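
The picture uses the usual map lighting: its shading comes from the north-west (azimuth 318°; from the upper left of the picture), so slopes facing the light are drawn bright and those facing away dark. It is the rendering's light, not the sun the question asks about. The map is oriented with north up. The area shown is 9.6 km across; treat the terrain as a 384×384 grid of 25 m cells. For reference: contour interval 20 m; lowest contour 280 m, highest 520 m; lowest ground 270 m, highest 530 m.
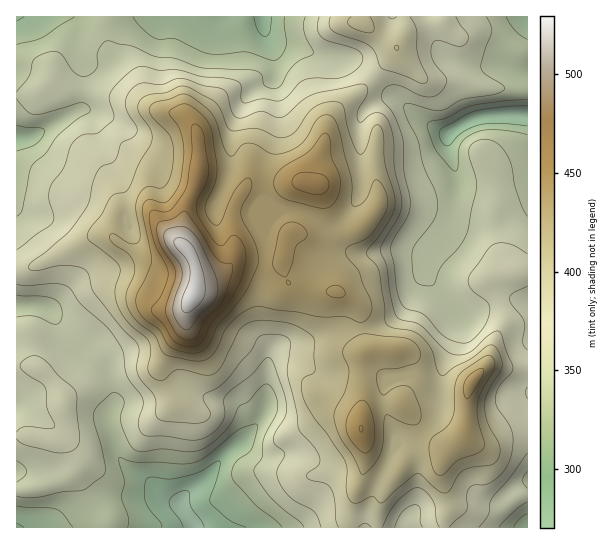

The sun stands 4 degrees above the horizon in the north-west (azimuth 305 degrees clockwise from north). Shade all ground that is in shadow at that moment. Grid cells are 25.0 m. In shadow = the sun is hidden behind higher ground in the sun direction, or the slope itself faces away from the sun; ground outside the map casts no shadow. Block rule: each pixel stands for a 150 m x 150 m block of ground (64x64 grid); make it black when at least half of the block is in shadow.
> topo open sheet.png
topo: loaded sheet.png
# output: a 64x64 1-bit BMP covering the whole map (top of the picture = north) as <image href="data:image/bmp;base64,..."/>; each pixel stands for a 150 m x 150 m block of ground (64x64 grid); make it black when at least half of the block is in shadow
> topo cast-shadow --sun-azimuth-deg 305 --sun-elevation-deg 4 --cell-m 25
<image width="64" height="64" href="data:image/bmp;base64,Qk0+AgAAAAAAAD4AAAAoAAAAQAAAAEAAAAABAAEAAAAAAAACAAATCwAAEwsAAAIAAAAAAAAA////AAAAAAAAAAAAAAOADwAAAAAAA8AHAAAAAAAD4AMwAAAAABPgAAAAAAAAEeGeAAAAAAAA458AAAcAAAjDzwAAA8AADAPPAAAD4AAOAY8AAAP4AA4ADgAAAfgADgAAAAAB/AAOAAAAAAD4AA4AMAAAAHgADAB+AAAAMAAAAH8AAAAfAAAAfwAAAH+AAAB/AAAAf4AAAH8AAAB/gAAAPwAAAH/AAAA+AAAB/8AAABwAAAP/wAAADAAAB//gAAAMAAAH/8AAAAAAAAP/wAAAAAAAA/+AAAAAAAAD/wAHAAAAAAP+AAeAAAAAAf4AA8AAAAAA/gADwAAAAAB+AAeAAAAAAB4AB8AAAAAAHgAD4AAAAAGMAAPwAAAAAYwAH/gAAAABgAAf+AAAAAEAAB/4AAAAAAAAD/gAAAABAAAH8AAAAAOAAAPwAAAAA8AAw+AAAAADwAHj4AAAAAHAAcPAAAAAAeAAw8AAAAAB4AAD4AAAAADgAAPgAAAAAOAAA8AAAAAA4ADDwAAAAADgAMOIAAAAAMAAw44AAAAAwABDD8AAAAAAAGAH/wAAAAAAIAP/AAAAEAAQAP8AAAAAAAwAAAAAAAAAAAAAAAAAAAAAAAAAAAAAAAAAAAAAAAAAAAAAAAAAAAAAAAAAAAAAAAAAAAAAAAAAAAAAAAAAAAAAAAAAAAAAAAAAAA=="/>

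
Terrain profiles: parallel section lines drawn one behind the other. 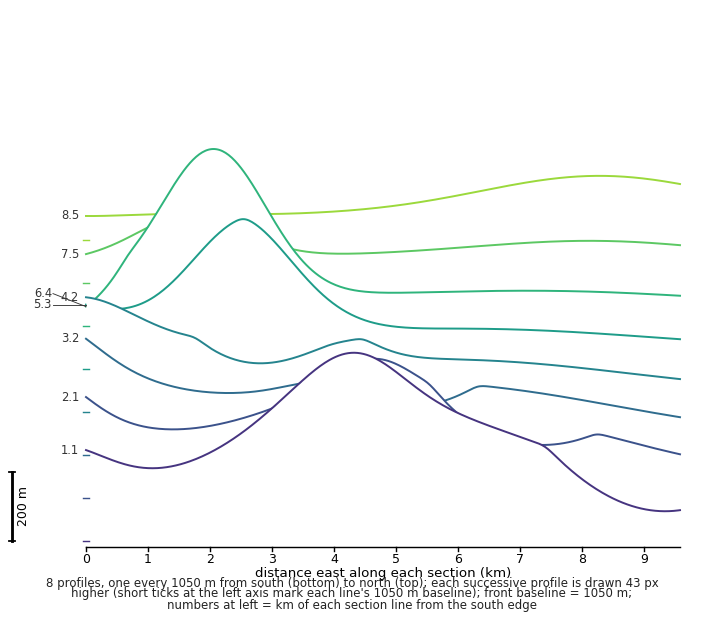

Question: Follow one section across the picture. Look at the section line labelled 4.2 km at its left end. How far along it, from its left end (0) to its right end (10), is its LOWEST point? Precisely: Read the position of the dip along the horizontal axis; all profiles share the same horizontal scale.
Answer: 10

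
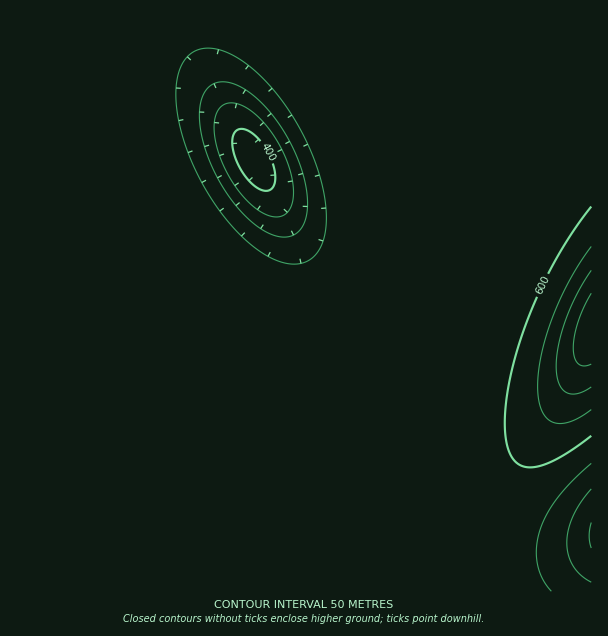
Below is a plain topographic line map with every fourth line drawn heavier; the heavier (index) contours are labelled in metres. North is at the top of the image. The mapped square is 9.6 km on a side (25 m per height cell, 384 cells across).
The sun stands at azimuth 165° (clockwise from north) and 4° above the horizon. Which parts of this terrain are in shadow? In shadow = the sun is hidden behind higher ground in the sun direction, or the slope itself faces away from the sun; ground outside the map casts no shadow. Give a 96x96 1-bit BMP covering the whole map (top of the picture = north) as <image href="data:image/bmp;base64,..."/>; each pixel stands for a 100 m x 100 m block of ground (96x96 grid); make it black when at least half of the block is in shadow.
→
<image width="96" height="96" href="data:image/bmp;base64,Qk2+BAAAAAAAAD4AAAAoAAAAYAAAAGAAAAABAAEAAAAAAIAEAAATCwAAEwsAAAIAAAAAAAAA////AAAAAAAAAAAAAAAAAAAAAAcAAAAAAAAAAAAAAAcAAAAAAAAAAAAAAAMAAAAAAAAAAAAAAAMAAAAAAAAAAAAAAAMAAAAAAAAAAAAAAAAAAAAAAAAAAAAAAAAAAAAAAAAAAAAAAAAAAAAAAAAAAAAAAAAAAAAAAAAAAAAAAAAAAAAAAAAAAAAAAAAAAAAAAAAAAAAAAAAAAAAAAAAAAAAAAAAAAAAAAAAAAAAAAAAAAAAAAAAAAAAAAAAAAAAAAAAAAAAAAAAAAAAAAAAAAAAAAAAAAAAAAAAAAAAAAAAAAAAAAAAAAAAAAAAAAAAAAAAAAAAAAAAAAAAAAAAAAAAAAAAAAAAAAAAAAAAAAAAAAAAAAAAAAAAAAAAAAAAAAAAAAAAAAAAAAAAAAAAAAAAAAAAAAAAAAAAAAAAAAAAAAAAAAAAAAAAAAAAAAAAAAAAAAAAAAAAAAAAAAAAAAAAAAAAAAAAAAAAAAAAAAAAAAAAAAAAAAAAAAAAAAAAAAAAAAAAAAAAAAAAAAAAAAAAAAAAAAAAAAAAAAAAAAAAAAAAAAAAAAAAAAAAAAAAAAAAAAAAAAAAAAAAAAAAAAAAAAAAAAAAAAAAAAAAAAAAAAAAAAAAAAAAAAYAAAAAAAAAAAAAAA+AAAAAAAAAAAAAAA/AAAAAAAAAAAAAAA/gAAAAAAAAAAAAAA/gAAAAAAAAAAAAAA/wAAAAAAAAAAAAAA/4AAAAAAAAAAAAAA/8AAAAAAAAAAAAAA/8AAAAAAAAAAAAAB/8AAAAAAAAAAAAAB/8AAAAAAAAAAAAAA/8AAAAAAAAAAAAAA/8AAAAAAAAAAAAAA/8AAAAAAAAAAAAAA/8AAAAAAAAAAAAAA/8AAAAAAAYAAAAAA/8AAAAAAB+AAAAAA/8AAAAAAH+AAAAAA/8AAAAAAP/AAAAAA/8AAAAAAf/AAAAAA/8AAAAAA//AAAAAA/8AAAAAB//AAAAAA/8AAAAAB/+AAAAAA/8AAAAAD/+AAAAAA/8AAAAAH/+AAAAAA/4AAAAAH/8AAAAAAf4AAAAAH/8AAAAAAfwAAAAAP/8AAAAAAfgAAAAAP/4AAAAAAfgAAAAAP/4AAAAAAfAAAAAAP/wAAAAAAfAAAAAAP/gAAAAAAeAAAAAAf/gAAAAAAOAAAAAAf/AAAAAAAMAAAAAAP+AAAAAAAIAAAAAAP8AAAAAAAAAAAAAAPwAAAAAAAAAAAAAADAAAAAAAAAAAAAAAAAAAAAAAAAAAAAAAAAAAAAAAAAAAAAAAAAAAAAAAAAAAAAAAAAAAAAAAAAAAAAAAAAAAAAAAAAAAAAAAAAAAAAAAAAAAAAAAAAAAAAAAAAAAAAAAAAAAAAAAAAAAAAAAAAAAAAAAAAAAAAAAAAAAAAAAAAAAAAAAAAAAAAAAAAAAAAAAAAAAAAAAAAAAAAAAAAAAAAAAAAAAAAAAAAAAAAAAAAAAAAAAAAAAAAAAAAAAAAAAAAAAAAAAAAAAAAAAAAAAAAAAAAAAAAAAAAAAAAAAAAAAAAAAAAAAAAAAAAA="/>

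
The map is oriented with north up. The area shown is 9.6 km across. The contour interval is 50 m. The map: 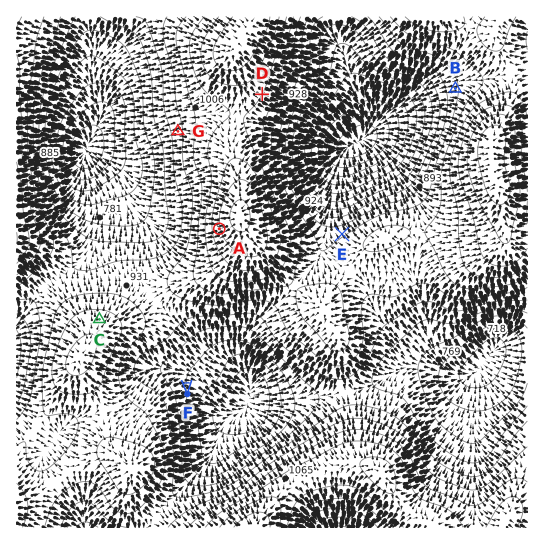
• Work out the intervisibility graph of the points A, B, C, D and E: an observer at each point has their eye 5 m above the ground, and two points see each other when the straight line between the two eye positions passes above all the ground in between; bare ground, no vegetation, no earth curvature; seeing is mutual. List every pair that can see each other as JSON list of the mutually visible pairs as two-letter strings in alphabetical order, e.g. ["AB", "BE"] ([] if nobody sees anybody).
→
["AC", "BD", "BE", "DE"]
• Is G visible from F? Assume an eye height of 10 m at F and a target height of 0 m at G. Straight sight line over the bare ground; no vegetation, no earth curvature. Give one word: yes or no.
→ no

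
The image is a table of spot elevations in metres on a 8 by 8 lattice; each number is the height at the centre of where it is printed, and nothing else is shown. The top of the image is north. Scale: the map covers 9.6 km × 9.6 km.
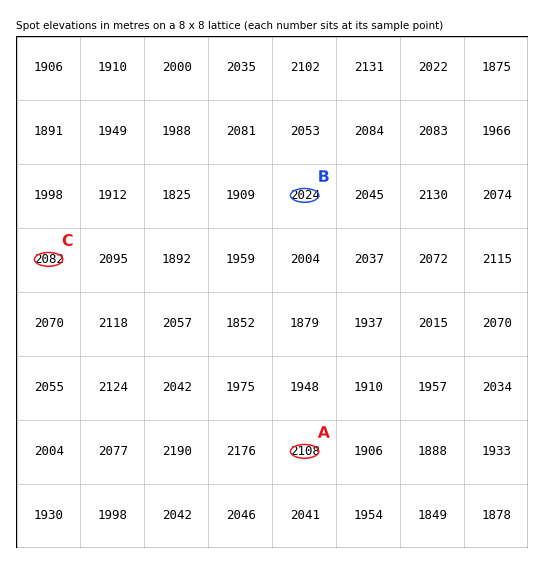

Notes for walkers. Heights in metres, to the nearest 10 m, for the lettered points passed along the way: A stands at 2110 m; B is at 2020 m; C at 2080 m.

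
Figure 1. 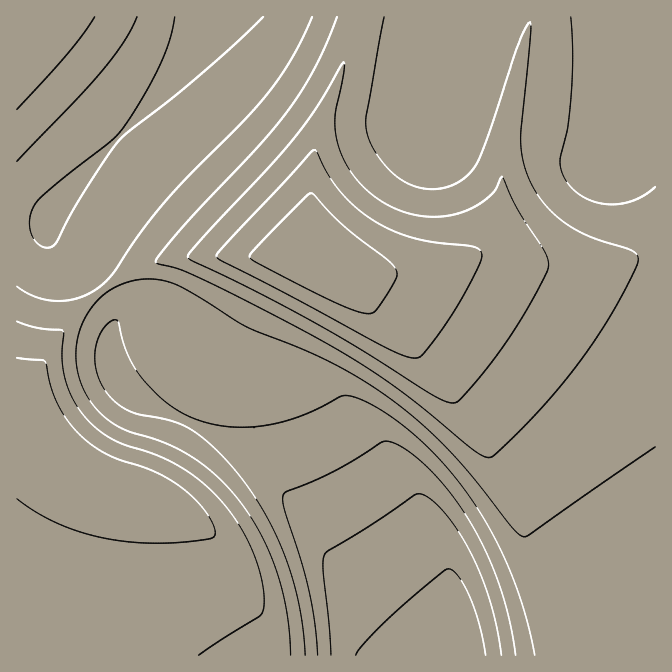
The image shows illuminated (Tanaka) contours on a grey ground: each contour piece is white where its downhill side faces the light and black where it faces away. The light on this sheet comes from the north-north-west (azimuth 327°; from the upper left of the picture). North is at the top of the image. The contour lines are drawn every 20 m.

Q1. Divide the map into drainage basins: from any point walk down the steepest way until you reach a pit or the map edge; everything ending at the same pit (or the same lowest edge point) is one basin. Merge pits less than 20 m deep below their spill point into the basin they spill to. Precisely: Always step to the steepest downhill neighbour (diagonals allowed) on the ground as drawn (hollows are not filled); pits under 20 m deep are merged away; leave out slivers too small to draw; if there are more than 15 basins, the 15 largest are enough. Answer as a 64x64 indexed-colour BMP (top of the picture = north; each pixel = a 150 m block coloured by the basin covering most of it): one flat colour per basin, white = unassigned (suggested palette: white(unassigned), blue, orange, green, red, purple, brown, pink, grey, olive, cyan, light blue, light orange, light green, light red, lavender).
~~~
<image width="64" height="64" href="data:image/bmp;base64,Qk12CAAAAAAAAHYAAAAoAAAAQAAAAEAAAAABAAQAAAAAAAAIAAATCwAAEwsAABAAAAAAAAAA////ALR3HwAOf/8ALKAsACgn1gC9Z5QAS1aMAMJ34wB/f38AIr28AM++FwDox64AeLv/AIrfmACWmP8A1bDFABEREREREREREREREREREREREREREREREREREREREREREREREREREREREREREREREREREREREREREREREREREREREREREREREREREREREREREREREREREREREREREREREREREREREREREREREREREREREREREREREREREREREREREREREREREREREREREREREREREREREREREREREREREREREREREREREREREREREREREREREREREREREREREREREREREREREREREREREREREREREREREREREREREREREREREREREREREREREREREREREREREREREREREREREREREREREREREREREREREREREREREREREREREREREREREREREREREREREREREREREREREREREREREREREREREREREREREREREREREREREREREREREREREREREREREREREREREREREREREREREREREREREREREREREREREREREREREREREREREREREREREREREREREREREREREREREREREREREREREREREREREREREREREREREREREREREREREREREREREREREREREREREREREREREREREREREREREREREREREREREREREREREREREREREREREREREREREREREREREREREREREREREREREREREREREREREREREREREREREREREREREREREREREREREREREREREREREREREREREREREREREREREREREREREREREREREREREREREREREREREREREREREREREREREREREREREREREREREREREREREREREREREREREREREREREREREREREREREREREREREREREREREREREREREREREREREREREREREREREREREREREREREREREREREREREREREREREREREREREREREREREREREREREREREREREREREREREREREREREREREREREREREREREREREREREREREREREREREREREREREREREREREREREREREREREREREREREREREREREREREREREREREREREREREREREREREREREREiERERERERERERERERERERERERERERERERERERERERESIRERERERERERERERERERERERERERERERERERERERERIhEREREREREREREREREREREREREREREREREREREREREiIRERERERERERERERERERERERERERERERERERERERESIhERERERERERERERERERERERERERERERERERERERERIiIREREREREREREREREREREREREREREREREREREREREiIiERERERERERERERERERERERERERERERERERERERESIiIRERERERERERERERERERERERERERERERERERERERIiIiEREREREREREREREREREREREREREREREREREREREiIiIhERERERERERERERERERERERERERERERERERERESIiIiIhERERERERERERERERERERERERERERERERERERIiIiIiIREREREREREREREREREREREREREREREREREREiIiIiIiIRERERERERERERERERERERERERERERERERESIiIiIiIiIRERERERERERERERERERERERETMzMzMzERIiIiIiIiIiIiIiIiIiIhERERERERERERMzMzMzMzMzMiIiIiIiIiIiIiIiIiIiIREREREREREREzMzMzMzMzMyIiIiIiIiIiIiIiIiIiIhERERERERERETMzMzMzMzMzIiIiIiIiIiIiIiIiIiIiERERERERERERMzMzMzMzMzMiIiIiIiIiIiIiIiIiIiERERERERERERETMzMzMzMzMyIiIiIiIiIiIiIiIiIiIRERERERERERERMzMzMzMzMzIiIiIiIiIiIiIiIiIiIhEREREREREREREzMzMzMzMzMiIiIiIiIiIiIiIiIiIiERERERERERERETMzMzMzMzMyIiIiIiIiIiIiIiIiIiIhERERERERERERMzMzMzMzMzIiIiIiIiIiIiIiIiIiIiEREREREREREREzMzMzMzMzMiIiIiIiIiIiIiIiIiIiIRERERERERERETMzMzMzMzMyIiIiIiIiIiIiIiIiIiIhERERERERERERMzMzMzMzMzIiIiIiIiIiIiIiIiIiIiEREREREREREREzMzMzMzMzMiIiIiIiIiIiIiIiIiIiIhERERERERERETMzMzMzMzMyIiIiIiIiIiIiIiIiIiIiERERERERERERMzMzMzMzMzIiIiIiIiIiIiIiIiIiIiIREREREREREREzMzMzMzMzMiIiIiIiIiIiIiIiIiIiIiERERERERERERMzMzMzMzMyIiIiIiIiIiIiIiIiIiIiIREREREREREREzMzMzMzMzIiIiIiIiIiIiIiIiIiIiIiERERERERERETMzMzMzMzMiIiIiIiIiIiIiIiIiIiIiIRERERERERERMzMzMzMzMxIiIiIiIiIiIiIiIiIiIiIhERERERERERETMzMzMzMzESIiIiIiIiIiIiIiIiIiIiERERERERERERMzMzMzMzMREiIiIiIiIiIiIiIiIiIiIhEREREREREREzMzMzMzMxERIiIiIiIiIiIiIiIiIiIiERERERERERETMzMzMzMz"/>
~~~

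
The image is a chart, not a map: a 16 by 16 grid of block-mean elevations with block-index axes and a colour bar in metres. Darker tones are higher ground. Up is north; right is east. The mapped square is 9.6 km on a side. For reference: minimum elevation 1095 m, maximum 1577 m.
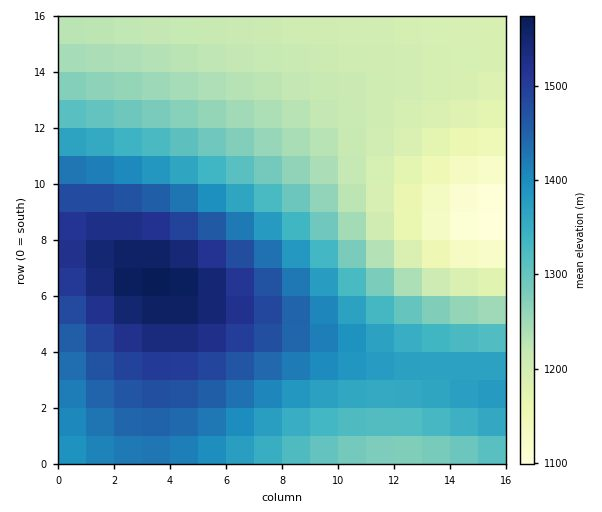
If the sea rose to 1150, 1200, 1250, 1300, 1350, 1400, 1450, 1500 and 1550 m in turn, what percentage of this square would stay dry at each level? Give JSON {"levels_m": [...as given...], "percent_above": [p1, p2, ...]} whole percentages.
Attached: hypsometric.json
{"levels_m": [1150, 1200, 1250, 1300, 1350, 1400, 1450, 1500, 1550], "percent_above": [95, 85, 65, 55, 44, 31, 21, 12, 4]}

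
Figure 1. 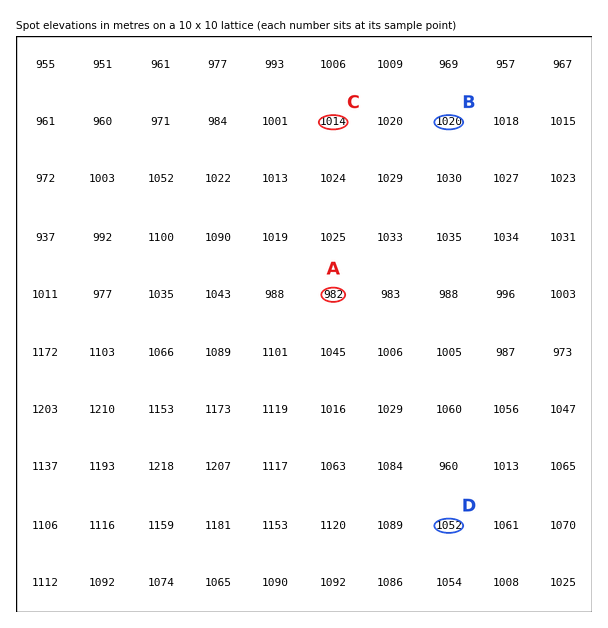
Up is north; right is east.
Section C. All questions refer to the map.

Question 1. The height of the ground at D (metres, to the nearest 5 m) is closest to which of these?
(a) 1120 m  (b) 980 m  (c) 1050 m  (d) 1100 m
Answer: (c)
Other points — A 980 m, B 1020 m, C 1015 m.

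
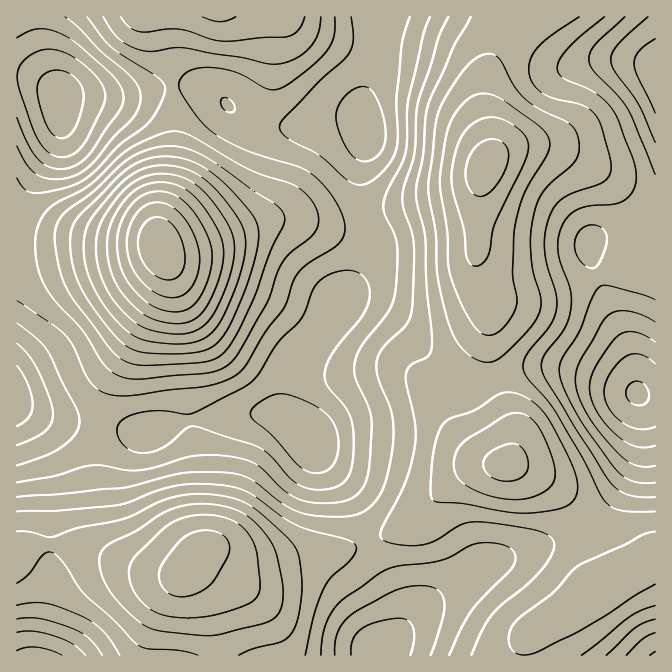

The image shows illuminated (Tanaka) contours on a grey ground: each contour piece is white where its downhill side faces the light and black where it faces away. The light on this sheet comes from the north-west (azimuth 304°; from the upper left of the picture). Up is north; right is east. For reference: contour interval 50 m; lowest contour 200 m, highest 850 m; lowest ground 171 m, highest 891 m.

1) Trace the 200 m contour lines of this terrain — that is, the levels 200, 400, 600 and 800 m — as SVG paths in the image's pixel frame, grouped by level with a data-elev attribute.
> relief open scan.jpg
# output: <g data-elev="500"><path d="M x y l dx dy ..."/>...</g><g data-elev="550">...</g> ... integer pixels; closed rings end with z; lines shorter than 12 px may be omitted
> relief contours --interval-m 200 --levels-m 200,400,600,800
<g data-elev="200"><path d="M637 405l-8-5-3-7 3-8 8-4 8 4 4 10-1 5-3 3z"/><path d="M57 137l-7-6-5-9-6-19-2-13 1-8 4-6 6-4 9-2 10 2 9 6 6 9 2 10-4 18-6 16-9 7z"/></g><g data-elev="400"><path d="M335 655l0-13 3-10 5-8 7-8 44-25 13-4 13-1 10 1 7 2 5 5 2 8-1 16-12 37"/><path d="M626 655l16-15 13-7"/><path d="M17 632l17-1 21 5 17 8 14 11"/><path d="M655 483l-13 0-10-2-8-4-9-8-38-56-14-26-4-17 3-12 16-25 14-35 8-12 5-1 7 1 32 9 11 5"/><path d="M17 301l37 24 11 10 9 12 15 33 8 9 10 5 10 2 13 0 75-10 22-6 13-8 7-9 20-33 17-22 13-33 11-12 31-20 5-10 0-11-4-14-8-13-11-13-11-9-13-7-53-17-20-10-14-9-11-12-15-20-5-10 0-6 4-7 8-5 9-2 12 0 25 5 31 16 7 1 7-2 26-19 19-19 7-15 1-18"/><path d="M589 268l-7-5-4-6-3-7 0-8 2-7 5-6 7-4 6 0 9 5 3 5 0 7-3 11-5 11-5 4z"/><path d="M655 174l-28-66-10-13-23-23-5-10 1-9 5-8 30-28"/><path d="M87 17l16 21 9 10 43 27 7 7 3 8-4 12-7 13-6 8-28 21-25 27-15 11-18 7-27 4-10-3-8-12"/><path d="M430 17l-7 18-15 65-1 42-2 11-4 12-13 25-5 13 1 10 10 20 3 12 0 28-3 24-7 16-26 34-6 16 1 15 13 29 3 15-3 48-3 12-6 10-9 6-11 4-18 1-17-2-10-3-9-6-22-22-10-7-17-5-22-3-25 2-33 10-19 3-13 0-23-5-14 1-33 10-38 6"/></g><g data-elev="600"><path d="M198 635l21 0 49-13 6-4 4-4 5-14 0-16-5-26-4-11-6-10-13-15-11-8-12-6-17-3-25-1-23 7-30 19-30 15-5 6-3 7 2 16 7 14 13 17 17 16 9 6 10 3z"/><path d="M502 498l18 1 15-3 14-8 6-10-2-16-11-29-9-13-11-6-8-1-8 2-36 22-10 8-5 12 0 15 6 10 19 11z"/><path d="M166 343l18 1 13-3 10-4 9-9 9-15 12-30 7-23 2-18-2-12-6-12-14-20-14-14-11-9-10-5-14-4-13-1-14 2-11 5-11 6-10 10-27 34-4 13-1 15 2 17 6 16 10 19 12 16 13 13 10 6 12 4z"/><path d="M486 335l8 0 8-6 8-10 6-11 1-10-4-26 1-35 2-15 8-29 23-38 3-12-4-10-10-10-36-25-8-3-8-2-9 2-8 5-9 9-6 10-6 19-6 44 7 48 1 32 3 15 9 24 10 19 8 11z"/></g><g data-elev="800"><path d="M165 297l14 0 6-3 5-5 5-8 3-9 1-19-6-20-11-18-13-10-14-3-11 5-10 10-6 15-1 16 3 15 8 15 14 12z"/></g>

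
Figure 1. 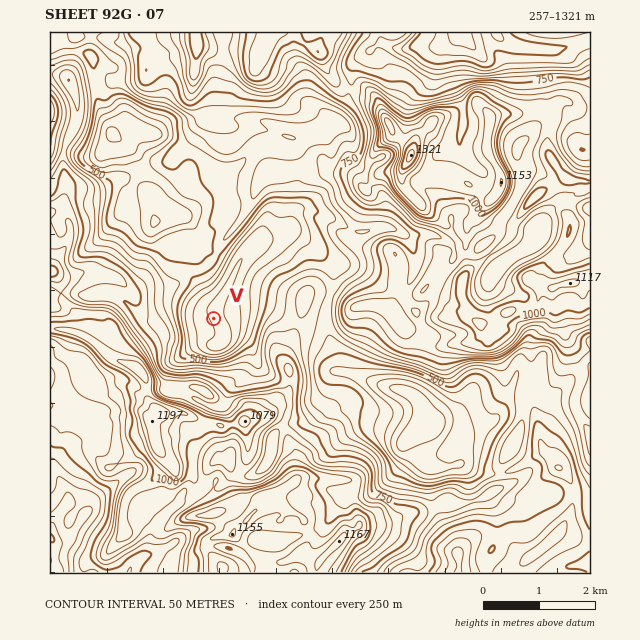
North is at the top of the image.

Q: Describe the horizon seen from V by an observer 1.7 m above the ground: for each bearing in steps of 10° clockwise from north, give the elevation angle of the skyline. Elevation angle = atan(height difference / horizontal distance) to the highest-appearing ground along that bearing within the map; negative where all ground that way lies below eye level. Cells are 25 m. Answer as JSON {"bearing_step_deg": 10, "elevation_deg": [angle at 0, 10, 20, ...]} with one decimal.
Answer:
{"bearing_step_deg": 10, "elevation_deg": [12.4, 9.9, 8.2, 6.4, 10.7, 12.7, 11.4, 12.3, 13.5, 15.0, 17.7, 19.5, 19.5, 16.5, 18.2, 20.3, 22.3, 21.3, 23.9, 26.7, 25.7, 25.4, 24.1, 27.7, 27.4, 24.8, 23.2, 21.2, 19.2, 18.1, 17.3, 17.0, 16.3, 14.4, 14.2, 13.9]}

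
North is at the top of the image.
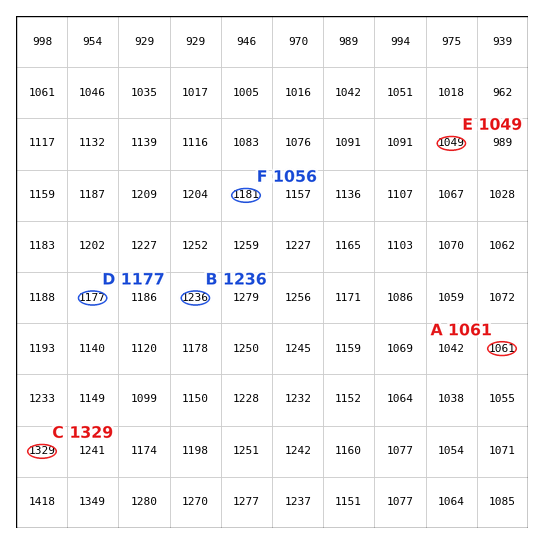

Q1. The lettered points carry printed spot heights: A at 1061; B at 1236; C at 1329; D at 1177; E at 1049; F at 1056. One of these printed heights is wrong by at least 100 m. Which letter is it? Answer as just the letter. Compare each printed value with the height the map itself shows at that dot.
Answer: F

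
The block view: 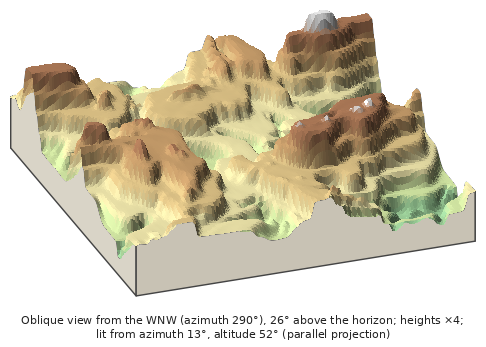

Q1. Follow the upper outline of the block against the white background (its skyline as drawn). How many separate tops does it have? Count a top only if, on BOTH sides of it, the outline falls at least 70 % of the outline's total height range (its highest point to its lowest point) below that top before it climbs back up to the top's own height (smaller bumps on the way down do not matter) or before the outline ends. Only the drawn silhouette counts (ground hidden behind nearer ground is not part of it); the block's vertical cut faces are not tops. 0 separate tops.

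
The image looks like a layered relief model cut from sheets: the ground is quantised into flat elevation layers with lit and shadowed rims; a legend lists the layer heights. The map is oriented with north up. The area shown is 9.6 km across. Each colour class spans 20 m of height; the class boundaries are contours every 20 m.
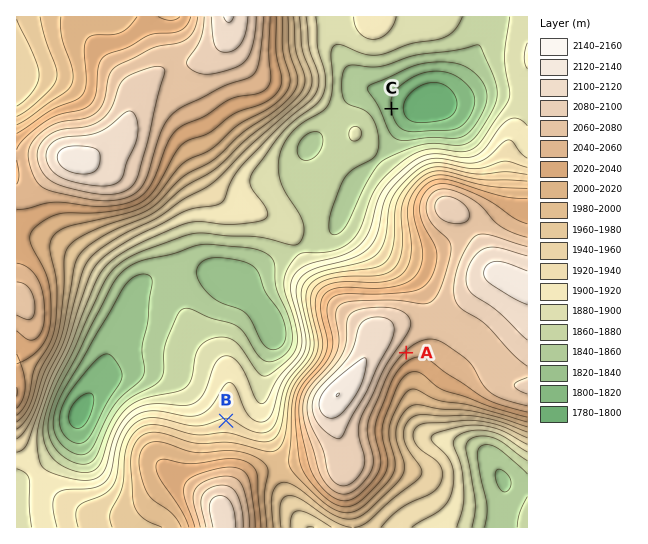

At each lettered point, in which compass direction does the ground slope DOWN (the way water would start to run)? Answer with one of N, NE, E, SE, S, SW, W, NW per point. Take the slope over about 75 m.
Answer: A SE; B N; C E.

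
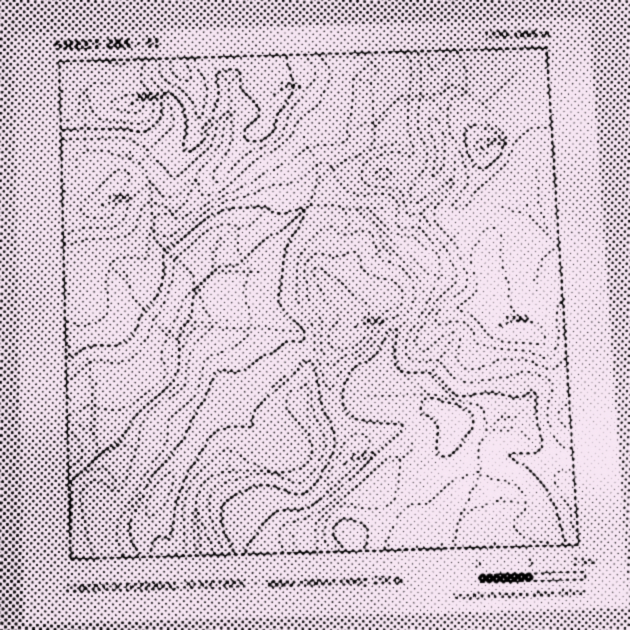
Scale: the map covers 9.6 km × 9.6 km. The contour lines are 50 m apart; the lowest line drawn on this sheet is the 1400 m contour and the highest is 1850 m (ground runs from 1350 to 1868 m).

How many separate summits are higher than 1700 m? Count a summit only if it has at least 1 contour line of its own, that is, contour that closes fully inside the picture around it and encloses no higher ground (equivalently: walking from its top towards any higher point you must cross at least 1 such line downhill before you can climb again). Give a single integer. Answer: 5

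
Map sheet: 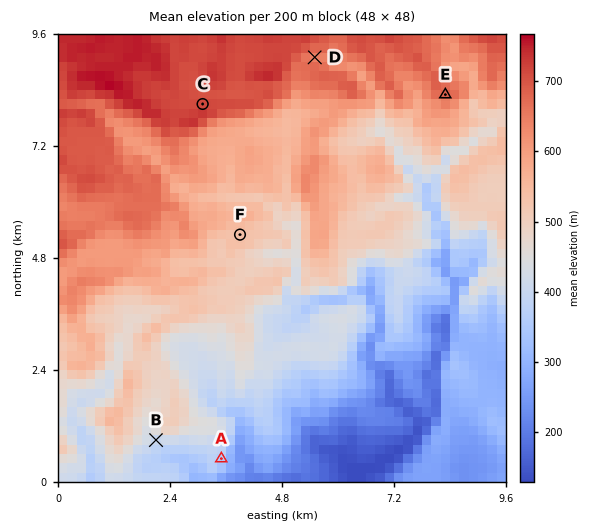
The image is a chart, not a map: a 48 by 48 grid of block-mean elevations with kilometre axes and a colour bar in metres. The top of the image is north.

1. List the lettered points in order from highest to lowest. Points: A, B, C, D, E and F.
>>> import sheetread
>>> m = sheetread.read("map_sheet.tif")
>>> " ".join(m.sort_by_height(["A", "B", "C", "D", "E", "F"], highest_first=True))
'C E D F B A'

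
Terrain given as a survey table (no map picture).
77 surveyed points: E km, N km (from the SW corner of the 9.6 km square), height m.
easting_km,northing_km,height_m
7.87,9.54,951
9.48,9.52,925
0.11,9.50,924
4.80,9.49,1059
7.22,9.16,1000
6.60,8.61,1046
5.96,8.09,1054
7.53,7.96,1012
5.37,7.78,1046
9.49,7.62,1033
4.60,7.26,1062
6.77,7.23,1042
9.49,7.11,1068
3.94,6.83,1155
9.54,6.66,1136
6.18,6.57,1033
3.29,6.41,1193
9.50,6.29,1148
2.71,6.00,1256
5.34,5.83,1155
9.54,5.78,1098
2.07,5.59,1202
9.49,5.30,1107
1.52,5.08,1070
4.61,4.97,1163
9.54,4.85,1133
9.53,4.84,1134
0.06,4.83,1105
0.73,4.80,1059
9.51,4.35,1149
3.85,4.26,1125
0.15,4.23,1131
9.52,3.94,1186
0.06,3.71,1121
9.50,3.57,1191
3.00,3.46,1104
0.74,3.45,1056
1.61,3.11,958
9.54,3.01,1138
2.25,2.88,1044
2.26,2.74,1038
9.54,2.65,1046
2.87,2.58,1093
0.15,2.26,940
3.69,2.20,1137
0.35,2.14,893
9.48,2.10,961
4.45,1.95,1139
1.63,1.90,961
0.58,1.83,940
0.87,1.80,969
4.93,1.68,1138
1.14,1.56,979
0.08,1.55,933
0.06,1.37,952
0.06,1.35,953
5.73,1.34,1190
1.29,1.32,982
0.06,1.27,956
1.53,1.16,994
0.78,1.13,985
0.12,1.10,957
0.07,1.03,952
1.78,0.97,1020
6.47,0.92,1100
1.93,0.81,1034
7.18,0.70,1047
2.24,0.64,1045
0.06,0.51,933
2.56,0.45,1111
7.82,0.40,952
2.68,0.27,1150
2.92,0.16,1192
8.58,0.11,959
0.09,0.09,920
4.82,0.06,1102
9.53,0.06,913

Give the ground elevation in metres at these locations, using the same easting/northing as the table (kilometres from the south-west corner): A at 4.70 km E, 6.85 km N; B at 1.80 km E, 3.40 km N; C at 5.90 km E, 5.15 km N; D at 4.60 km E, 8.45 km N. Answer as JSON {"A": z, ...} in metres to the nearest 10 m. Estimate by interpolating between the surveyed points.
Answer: {"A": 1080, "B": 980, "C": 1220, "D": 1040}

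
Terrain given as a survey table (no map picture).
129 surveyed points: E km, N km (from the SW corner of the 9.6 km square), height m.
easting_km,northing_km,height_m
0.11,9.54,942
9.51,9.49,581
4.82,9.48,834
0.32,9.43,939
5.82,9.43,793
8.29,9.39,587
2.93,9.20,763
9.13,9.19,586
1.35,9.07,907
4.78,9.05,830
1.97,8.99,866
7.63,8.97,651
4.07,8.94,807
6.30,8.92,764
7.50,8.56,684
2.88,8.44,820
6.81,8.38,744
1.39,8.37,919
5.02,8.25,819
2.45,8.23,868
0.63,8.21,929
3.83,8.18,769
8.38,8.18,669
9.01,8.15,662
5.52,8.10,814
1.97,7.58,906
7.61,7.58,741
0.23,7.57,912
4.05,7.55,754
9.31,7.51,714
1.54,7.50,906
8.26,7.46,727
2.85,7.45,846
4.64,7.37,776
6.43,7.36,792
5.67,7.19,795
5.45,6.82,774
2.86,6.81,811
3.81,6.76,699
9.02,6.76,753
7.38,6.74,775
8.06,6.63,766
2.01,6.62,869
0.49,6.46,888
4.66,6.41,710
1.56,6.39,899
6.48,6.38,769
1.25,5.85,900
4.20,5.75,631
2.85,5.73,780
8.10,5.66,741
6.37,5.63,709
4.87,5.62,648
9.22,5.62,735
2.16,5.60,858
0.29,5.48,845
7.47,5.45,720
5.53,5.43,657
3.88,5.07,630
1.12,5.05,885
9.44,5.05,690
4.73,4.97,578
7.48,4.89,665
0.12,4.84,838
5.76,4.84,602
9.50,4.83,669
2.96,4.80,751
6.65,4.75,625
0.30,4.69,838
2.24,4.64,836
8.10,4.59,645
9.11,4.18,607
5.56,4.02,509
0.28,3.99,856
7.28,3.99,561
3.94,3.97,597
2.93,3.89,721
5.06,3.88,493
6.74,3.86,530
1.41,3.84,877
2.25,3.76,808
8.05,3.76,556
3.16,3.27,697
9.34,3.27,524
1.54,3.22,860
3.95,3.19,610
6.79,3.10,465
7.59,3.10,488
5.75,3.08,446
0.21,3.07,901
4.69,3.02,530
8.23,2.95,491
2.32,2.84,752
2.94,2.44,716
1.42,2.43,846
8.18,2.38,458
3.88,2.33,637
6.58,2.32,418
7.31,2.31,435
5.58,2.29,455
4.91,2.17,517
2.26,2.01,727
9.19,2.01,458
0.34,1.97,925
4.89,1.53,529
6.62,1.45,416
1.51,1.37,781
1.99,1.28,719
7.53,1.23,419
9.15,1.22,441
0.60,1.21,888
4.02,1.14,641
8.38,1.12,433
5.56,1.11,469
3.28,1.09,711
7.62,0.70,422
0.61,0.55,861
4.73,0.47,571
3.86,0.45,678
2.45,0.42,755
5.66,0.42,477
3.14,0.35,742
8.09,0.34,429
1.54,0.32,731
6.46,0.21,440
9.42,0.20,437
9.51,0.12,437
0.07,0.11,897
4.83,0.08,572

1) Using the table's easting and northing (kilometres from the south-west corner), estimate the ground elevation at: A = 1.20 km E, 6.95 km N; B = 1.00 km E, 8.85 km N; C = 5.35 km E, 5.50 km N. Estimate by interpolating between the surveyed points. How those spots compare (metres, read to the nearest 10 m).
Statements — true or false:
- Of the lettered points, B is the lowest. false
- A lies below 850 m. false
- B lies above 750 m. true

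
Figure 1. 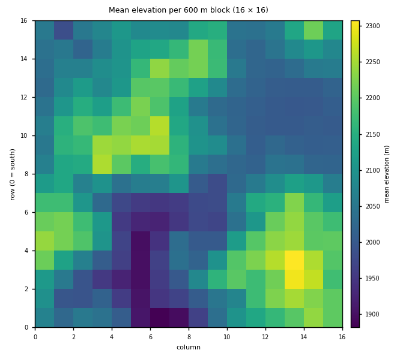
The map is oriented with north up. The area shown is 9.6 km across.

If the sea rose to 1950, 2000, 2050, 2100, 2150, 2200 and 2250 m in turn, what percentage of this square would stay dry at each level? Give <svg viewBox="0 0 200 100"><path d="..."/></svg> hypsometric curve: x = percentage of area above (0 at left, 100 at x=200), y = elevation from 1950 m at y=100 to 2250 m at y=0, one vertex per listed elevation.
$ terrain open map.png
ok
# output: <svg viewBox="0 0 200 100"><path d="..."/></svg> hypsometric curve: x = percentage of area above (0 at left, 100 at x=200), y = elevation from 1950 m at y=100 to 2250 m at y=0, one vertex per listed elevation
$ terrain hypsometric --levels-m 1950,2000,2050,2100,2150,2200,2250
<svg viewBox="0 0 200 100"><path d="M186 100l-18-17-49-16-36-17-24-17-24-16-25-17"/></svg>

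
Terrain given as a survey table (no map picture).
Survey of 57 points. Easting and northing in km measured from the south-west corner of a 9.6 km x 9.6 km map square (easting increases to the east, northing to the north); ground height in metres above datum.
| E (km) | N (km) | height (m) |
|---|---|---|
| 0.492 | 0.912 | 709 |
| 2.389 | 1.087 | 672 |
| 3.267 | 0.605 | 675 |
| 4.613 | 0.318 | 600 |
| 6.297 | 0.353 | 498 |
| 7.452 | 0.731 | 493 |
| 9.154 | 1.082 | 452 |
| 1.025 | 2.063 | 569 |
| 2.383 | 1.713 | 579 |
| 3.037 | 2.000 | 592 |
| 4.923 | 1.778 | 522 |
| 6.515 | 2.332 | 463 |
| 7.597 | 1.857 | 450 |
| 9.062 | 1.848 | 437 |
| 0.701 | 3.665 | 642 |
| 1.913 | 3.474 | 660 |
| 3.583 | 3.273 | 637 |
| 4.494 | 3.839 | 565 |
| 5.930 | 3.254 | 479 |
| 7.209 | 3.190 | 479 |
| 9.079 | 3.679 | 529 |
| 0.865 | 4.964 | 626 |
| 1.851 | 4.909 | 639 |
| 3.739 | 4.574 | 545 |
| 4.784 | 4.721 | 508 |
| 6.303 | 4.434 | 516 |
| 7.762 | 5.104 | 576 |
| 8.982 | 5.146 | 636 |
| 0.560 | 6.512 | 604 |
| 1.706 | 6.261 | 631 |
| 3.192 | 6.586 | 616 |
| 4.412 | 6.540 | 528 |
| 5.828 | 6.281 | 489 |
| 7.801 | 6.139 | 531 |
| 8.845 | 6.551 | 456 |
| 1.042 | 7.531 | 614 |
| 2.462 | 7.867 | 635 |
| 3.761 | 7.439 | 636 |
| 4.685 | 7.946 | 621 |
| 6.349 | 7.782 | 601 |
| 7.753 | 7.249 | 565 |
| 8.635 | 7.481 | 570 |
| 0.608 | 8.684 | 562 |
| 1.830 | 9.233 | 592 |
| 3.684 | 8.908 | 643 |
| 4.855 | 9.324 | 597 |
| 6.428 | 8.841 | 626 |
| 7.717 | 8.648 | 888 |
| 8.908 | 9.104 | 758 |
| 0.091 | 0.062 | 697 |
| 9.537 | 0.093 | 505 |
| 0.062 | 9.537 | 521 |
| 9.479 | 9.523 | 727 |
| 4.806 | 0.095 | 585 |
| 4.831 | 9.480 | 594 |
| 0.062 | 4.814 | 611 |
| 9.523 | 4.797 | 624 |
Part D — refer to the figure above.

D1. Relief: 435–900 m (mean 580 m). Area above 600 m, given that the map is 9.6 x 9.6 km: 40.1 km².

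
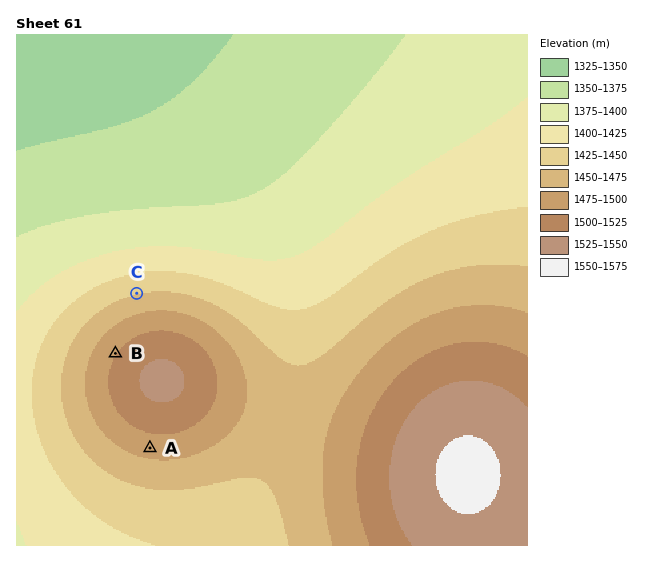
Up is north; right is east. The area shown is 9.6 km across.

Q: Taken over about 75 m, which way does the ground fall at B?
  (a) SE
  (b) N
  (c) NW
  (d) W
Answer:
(c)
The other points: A S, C N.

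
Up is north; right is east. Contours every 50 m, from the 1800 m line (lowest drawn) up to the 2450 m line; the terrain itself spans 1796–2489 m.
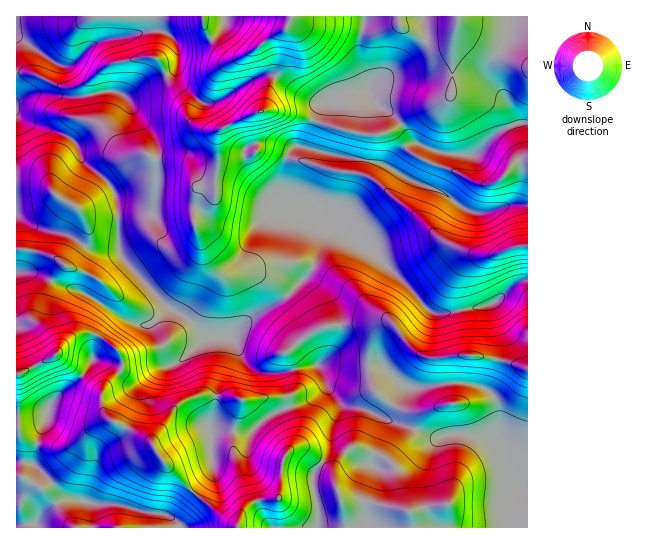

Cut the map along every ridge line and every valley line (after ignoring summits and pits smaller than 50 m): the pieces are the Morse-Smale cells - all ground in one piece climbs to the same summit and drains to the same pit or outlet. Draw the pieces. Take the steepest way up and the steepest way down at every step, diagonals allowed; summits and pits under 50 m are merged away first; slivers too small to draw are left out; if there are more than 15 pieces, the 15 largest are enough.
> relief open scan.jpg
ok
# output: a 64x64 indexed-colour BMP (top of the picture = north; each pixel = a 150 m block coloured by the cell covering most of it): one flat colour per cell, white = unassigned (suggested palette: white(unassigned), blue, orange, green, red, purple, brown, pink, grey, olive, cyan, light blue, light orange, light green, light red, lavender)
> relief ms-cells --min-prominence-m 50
<image width="64" height="64" href="data:image/bmp;base64,Qk12CAAAAAAAAHYAAAAoAAAAQAAAAEAAAAABAAQAAAAAAAAIAAATCwAAEwsAABAAAAAAAAAA////ALR3HwAOf/8ALKAsACgn1gC9Z5QAS1aMAMJ34wB/f38AIr28AM++FwDox64AeLv/AIrfmACWmP8A1bDFAMzMzMzMzMzMzMzMzMzBERERERERERERERERERERERERzMzMzMzMzMzMyczMzBERERERERERERERERERERERERHMzMzMzMzMmZmZnMzBEREREREREREREREREREREREREczMzMyZmZmZmZmcwRERERERERERERERERERERERERERzMzJmZmZmZmZmZkRERERERERERERERERERERERERERHMzMmZmZmZmZmZmqERERERERERERERERERERERERERFMzMmZmZmZmZmZmqqhERERERERERERERERERERERERFEzMmZmZmZmZmZmqqqEREREREREREREREREREREREREUTMmZmZmZmZmZmqqqoREREREREREREREREREREREREURMyZmZmZmZmZmaqqqhERERERERERERERERERERERERREzMmZmZmZmZmaqqqqERERERERERERERERERERERERRETMyZmZmZmZmaqqqqoREREREREREREREREREeEREe5ERMzJmZmZmZmqqqqqqhERERERERERERERER7u7u7u7kREzMyZmZmZqqqqqqqqEREREREREREREREe7u7u7u7uREQAAJmZmZqqqqqqqqqhERERERERERERRO7u7u7u7u5ERAAAmZmZmqqqqqqqqqERERERERERFERETu7u7u7u7kREAAAJmZmaqqqqqqqqoRERERERERFERERE7u7u7u7uREQAAACZmZqqqqqqqqqhERERERERFERERETu7u7u7kRERAAAAACZmaqqqqqqqqEREREREREURERERERERERERERE0AAAAAmZn//6qqqqqhEREREREURERERERERERERERETd0AAACZkP////qqqqERERERERRERERERERERERERERN3d0AAAAA/////6qqoREREREREURERERERERERERERE3d3dAAAA//////+qqhERERERERFERERERERERERERETd3d3QAA////////qqEREREREREURERERERERERERERN3d3d3d3///////8zMzERERERERFERERERERERERERE3d3d3d3f//M///8zMzMRERERERFERERERERERERERETd3d3d3d3zMzP/8zMzMzMREREREURERERERERERERERN3d3d3d0zMzMzMzMzMzMzERERERRERERERFVVVURERE3d3d3d0zMzMzMzMzMzMzMzERERFERERERFVVVVVVRETd3d3dMzMzMzMzMzMzMzMzMxERFEREREREVVVVVVVURN3d0zMzMzMzMzMzMzMzMzMzMRFEREREREVVVVVVVVVE3dMzMzMzMzMzMzMzMzMzMzMzREREREREVVVVVVVVVVUzMzMzMzMzMzMzMzMzMzMzMzM0REREREVVVVVVVVVVVTMzMzMzMzMzMzMzMzMzMzMzMzREREREVVVVVVVVVVVVMzMzMzMzMzMzMzMzMzMzMzMzM0REREVVVVVVVVVVVVUzMzMzMzMzMzOIgzMzMzMzMzMzREREVVVVVVVVVVVVVTMzMzMzMzMzOIiIMzMzMzMzMzNERFVVVVVVVVVVVVVVMzMzMzMzMzM4iIgzMzNzMzMzMzRVVVVVVVVVVVVVVVUzMzMzMzMzM4iIiDN3d3dzMzMzVVVVVVVVVVVVVVVVVTMzMzOIiIiICIiIN3d3d3d3M1VVVVVVVVVVVVVbtVVVMzMzOIiIgAAAAAAHd3d3d3M1VVVVVVVVVVVVW7u7u7szMziIiIgAAAAAAAd3d3d3M1VVVVVVVVVVVVW7u7u7uzMziIiIiAAAAAAAAAd3d3M1VVVVVVVVVVVVu7u7u7u7iIiIiIiIiAAAAAAHd3d3MzVVVVVVVVVVW7u7u7u7u7uIiIiIiIiIiIAAAHd3d3MzNVVVVVVVVVW7u7u7u7u7u4iIiIiIiIiIgAAAd3d3czMzVVVVVVVVK7u7u7u7u7u7iIiIiIiIiIiCd3d3d3dzMzNVVVUiIiIiu7u7u7u7u7uIiIiIiIiCIiJ3d3d3d3MzM3VSIiIiIiIrtmZmZru7u4iIiIiIiCIiJ3d3d3d3d3d3d3IiIiIiIiZmZmZma7u7iIiIiIiCIiInd3d3d3d3d3d3ciIiIiIiJmZmZmZmu7uIiIiIiIIiInd3d3d3d3d3d3dyIiIiIiJmZmZmZmZma4iIiIiIIiInd3d3d3d3d3d3d3ciIiIiJmZmZmZmZmZmiIiIiIgiIid3d3d3d3d3d3d3dyIiIiJmZmZmZmZmZmaIiIiIiCIid3d3d3Ind3d3d3dyIiIiJmZmZmZmZmZmZoiIiIiIIiJ3d3d3IiInd3d3ciIiIiJmZmZmZmZmZmZmiIiCIoIiIiJ3d3IiIiInd3ciIiIiImZmZmZmZmZmZmaIgiIiIiIiIiInIiIiIiInIiIiIiIiZmZmZmZmZmZmZiIiIiIiIiIiIiIiIiIiIiIiIiIiIiZmZmZmZmZmZmZmIiIiIiIiIiIiIiIiIiIiIiIiIiIiJmZmZmZmZmZmZmYiIiIiIiIiIiIiIiIiIiIiIiIiIiImZmZmZmZmZmZmZiIiIiIiIiIiIiIiIiIiIiIiIiIiIiZmZmZmZmZmZmZmIiIiIiIiIiIiIiIiIiIiIiIiIiIiJmZmZmZmZmZmZmYiIiIiIiIiIiIiIiIiIiIiIiIiIiImZmZmZmZmZmZmZiIiIiIiIiIiIiIiIiIiIiIiIiIiIiJmZmZmZmZmZmZm"/>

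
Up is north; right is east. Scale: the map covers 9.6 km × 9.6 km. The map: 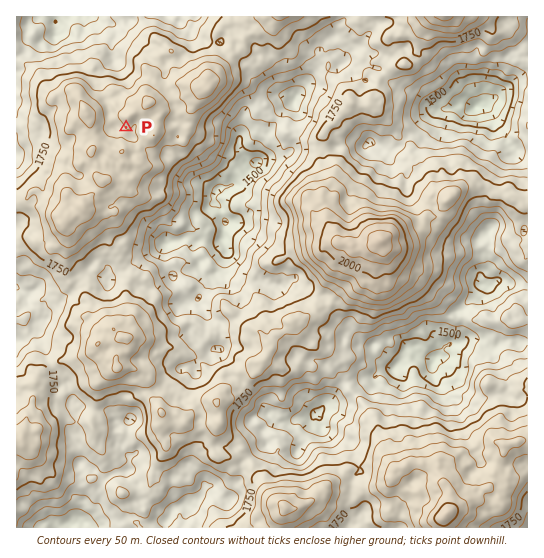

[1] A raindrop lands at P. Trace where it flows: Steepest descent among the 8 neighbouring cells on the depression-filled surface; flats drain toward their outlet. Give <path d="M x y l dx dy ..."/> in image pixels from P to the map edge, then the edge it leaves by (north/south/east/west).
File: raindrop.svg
<path d="M126 127l-5 0-11-9 0-5-3-7 0-4-1-1 0-6-5-6 0-16 12-12-2-20 4-4 0-8-5-7-9 0-7-5"/>
exit: north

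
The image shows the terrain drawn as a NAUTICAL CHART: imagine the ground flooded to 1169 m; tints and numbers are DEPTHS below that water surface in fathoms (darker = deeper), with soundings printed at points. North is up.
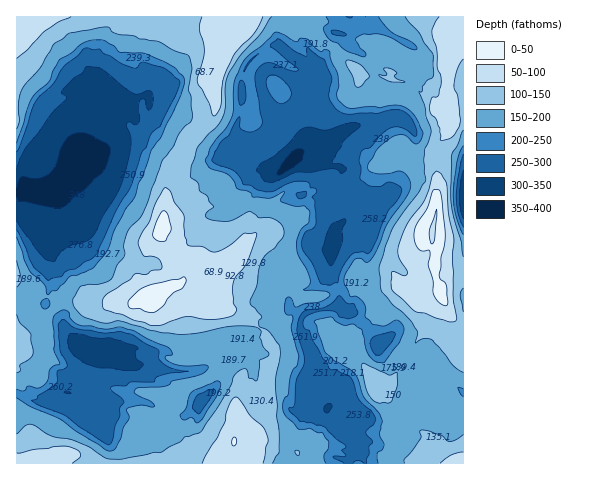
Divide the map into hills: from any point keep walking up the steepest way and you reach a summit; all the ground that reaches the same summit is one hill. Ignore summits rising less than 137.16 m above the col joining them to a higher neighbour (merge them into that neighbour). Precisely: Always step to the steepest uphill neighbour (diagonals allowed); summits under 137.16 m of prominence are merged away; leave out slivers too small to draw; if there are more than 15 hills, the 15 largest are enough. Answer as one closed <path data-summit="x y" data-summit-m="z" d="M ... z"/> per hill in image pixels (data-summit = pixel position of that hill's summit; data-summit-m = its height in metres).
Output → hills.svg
<path data-summit="145 298" data-summit-m="1156" d="M346 16l-330 1 1 397 4-3 6-12 21 4 11-9 7-2 9 2 12 7 8 1 10 13 35 5 11-7 1-7 9 10 26-1 29-29-5-9-8-7-4-1 0-11 18-4 18-9 9-2 2-9 11-3 6-7 6-1 10 3 5 7 8 0 9-3 0-10 4-6 29-8 8 2-3-4 1-16-10-16 3-40 13-15-8-24-4-5 2-8 6-12-23-7-10 1-14-4 14-17 3-8 4-25-6-3 0-21 10-10 0-11 11-16 5-14 3-1z"/><path data-summit="440 294" data-summit-m="1151" d="M463 16l-116 0-27 47 0 11-9 8-2 7 2 6-1 10 6 3 0 8-5 21-15 20 13 5 10-1 23 7-6 12-2 8 4 5 8 24-13 15-3 34 1 10 9 12-1 16 3 4-8-2-27 6-6 8 0 10 10 27-7 27 8 12 3 8 5 4 7 1 2-3-1-18 5-8 4 2 5 3 0 4-11 16 23 5 11 6 13 12 11 1 11-14 26-6 3-21 8-7 14 3 13 8z"/><path data-summit="234 441" data-summit-m="1099" d="M269 323l-6 1-8 8-6 0-5 11-9 2-18 9-19 4 1 11 4 1 8 7 5 9-29 29-26 1-5-4-3-6-2 0 0 7-11 7-35-5-10-13-8-1-12-7-9-2-7 2-11 9-21-4-6 12-5 3 0 49 274 1-4-13 0-9 12-14 4-10 3-3 7-1 7-7-4-3-3-8-8-12 7-27-9-24-4-2-14 2-5-7z"/><path data-summit="463 463" data-summit-m="1044" d="M442 381l-5 0-8 7-3 21-26 6-11 14-11-1-13-12-25-10-10 0-2 5 31 29 1 14 5 10 98 0 1-71-6-6z"/>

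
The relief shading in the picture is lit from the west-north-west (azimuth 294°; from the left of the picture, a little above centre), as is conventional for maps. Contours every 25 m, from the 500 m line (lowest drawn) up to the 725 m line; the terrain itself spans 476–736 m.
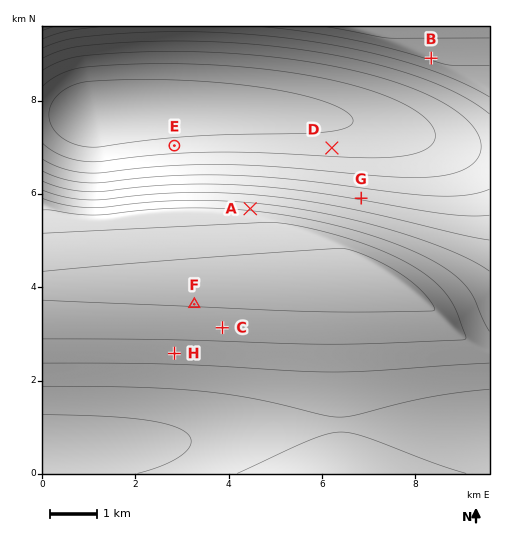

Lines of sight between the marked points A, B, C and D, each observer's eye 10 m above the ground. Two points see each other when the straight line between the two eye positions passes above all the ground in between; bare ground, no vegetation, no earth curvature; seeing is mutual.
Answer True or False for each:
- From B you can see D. True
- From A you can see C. False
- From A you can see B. True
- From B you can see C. False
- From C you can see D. False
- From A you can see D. True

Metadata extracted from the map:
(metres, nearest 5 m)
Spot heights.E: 510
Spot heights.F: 725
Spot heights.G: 595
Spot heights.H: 685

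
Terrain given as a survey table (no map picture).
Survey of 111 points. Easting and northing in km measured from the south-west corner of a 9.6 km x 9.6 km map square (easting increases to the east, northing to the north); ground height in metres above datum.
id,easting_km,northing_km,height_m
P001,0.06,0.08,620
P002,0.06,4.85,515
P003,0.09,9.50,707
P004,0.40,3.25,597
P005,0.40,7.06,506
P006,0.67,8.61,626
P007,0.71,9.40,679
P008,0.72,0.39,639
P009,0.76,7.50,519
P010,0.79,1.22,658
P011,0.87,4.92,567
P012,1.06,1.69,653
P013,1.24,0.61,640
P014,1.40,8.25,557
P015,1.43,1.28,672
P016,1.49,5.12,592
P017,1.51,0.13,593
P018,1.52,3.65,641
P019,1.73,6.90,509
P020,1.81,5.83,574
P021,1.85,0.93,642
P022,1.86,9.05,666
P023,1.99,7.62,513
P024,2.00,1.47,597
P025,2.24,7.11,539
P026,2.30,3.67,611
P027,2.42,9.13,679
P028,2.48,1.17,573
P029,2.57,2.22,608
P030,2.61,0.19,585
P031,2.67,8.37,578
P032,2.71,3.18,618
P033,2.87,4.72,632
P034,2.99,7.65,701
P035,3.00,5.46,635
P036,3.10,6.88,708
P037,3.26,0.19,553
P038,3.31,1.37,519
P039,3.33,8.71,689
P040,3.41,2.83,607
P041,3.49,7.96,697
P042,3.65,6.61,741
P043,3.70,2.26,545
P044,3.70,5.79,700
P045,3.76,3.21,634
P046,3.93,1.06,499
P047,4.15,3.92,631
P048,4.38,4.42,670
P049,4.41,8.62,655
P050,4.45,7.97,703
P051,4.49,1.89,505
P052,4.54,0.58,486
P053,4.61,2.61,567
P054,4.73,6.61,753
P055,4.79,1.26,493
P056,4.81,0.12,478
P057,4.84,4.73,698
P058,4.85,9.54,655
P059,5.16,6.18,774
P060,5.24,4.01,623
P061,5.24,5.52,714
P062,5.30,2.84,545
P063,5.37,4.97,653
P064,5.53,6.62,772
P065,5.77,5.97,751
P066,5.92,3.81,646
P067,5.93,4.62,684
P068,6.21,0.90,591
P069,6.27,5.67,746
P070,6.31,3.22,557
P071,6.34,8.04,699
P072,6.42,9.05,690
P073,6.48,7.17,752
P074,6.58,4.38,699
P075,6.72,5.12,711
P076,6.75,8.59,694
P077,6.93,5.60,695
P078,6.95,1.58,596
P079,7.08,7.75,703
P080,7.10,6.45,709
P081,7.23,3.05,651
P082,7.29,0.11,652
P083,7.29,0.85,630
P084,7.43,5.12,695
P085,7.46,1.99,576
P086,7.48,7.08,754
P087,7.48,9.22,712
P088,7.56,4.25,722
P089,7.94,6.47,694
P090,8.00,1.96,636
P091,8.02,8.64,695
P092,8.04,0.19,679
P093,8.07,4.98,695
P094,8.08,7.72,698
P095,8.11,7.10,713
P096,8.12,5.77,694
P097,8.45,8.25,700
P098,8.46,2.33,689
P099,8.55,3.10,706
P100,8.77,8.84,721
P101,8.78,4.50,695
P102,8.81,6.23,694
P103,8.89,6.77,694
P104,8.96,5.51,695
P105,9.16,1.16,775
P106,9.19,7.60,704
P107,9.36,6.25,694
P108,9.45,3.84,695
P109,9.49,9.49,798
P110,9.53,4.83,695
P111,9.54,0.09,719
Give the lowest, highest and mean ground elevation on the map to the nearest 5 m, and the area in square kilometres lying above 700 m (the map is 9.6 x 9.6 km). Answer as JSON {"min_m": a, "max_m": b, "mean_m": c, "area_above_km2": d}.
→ {"min_m": 470, "max_m": 805, "mean_m": 645, "area_above_km2": 22.5}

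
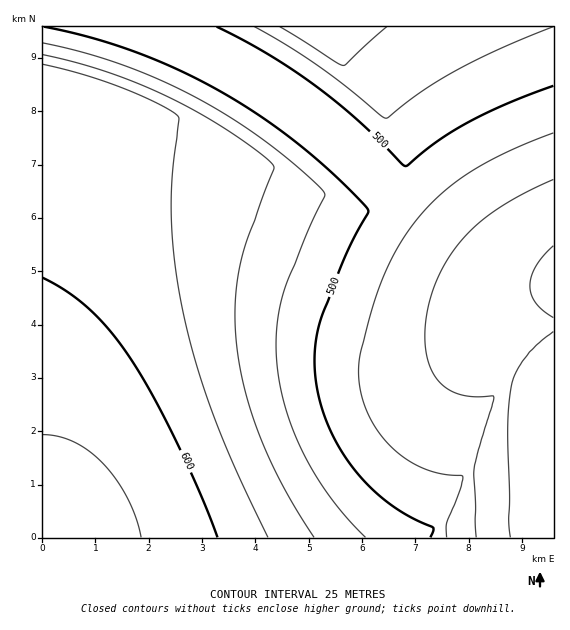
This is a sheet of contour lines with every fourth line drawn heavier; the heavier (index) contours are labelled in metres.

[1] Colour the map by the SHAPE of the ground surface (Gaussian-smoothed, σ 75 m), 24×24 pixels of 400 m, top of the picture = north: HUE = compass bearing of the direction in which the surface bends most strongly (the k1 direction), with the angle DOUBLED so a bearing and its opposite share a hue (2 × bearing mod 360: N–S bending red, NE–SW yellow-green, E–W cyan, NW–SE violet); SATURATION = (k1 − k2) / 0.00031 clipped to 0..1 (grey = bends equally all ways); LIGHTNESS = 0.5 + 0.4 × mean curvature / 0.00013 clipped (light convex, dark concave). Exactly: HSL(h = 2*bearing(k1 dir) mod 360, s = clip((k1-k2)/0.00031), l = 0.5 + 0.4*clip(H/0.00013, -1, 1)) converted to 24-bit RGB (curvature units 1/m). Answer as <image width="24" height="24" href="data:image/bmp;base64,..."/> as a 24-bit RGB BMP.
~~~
<image width="24" height="24" href="data:image/bmp;base64,Qk32BgAAAAAAADYAAAAoAAAAGAAAABgAAAABABgAAAAAAMAGAAATCwAAEwsAAAAAAAAAAAAAg4WEg4aEg4eDg4eDg4iDgomDgomDgYmDgImDf4iEfoiEfIeFe4WFeYKEeH6Dd3uCdniCnnmL/4iTO29jdndycnRxcHJwbnBwg4WDg4aDg4eDg4iDg4iDg4mCgomCgYmBgIiBf4eBfYaCfIWCeoODeYCCd3yAdnl/dXZ/dnV/5JulAMPycnKGd3SEdHGBcW9+goWDg4aDhIeDhIiChImChImCg4mBgYmAgIh/foZ/fYV/e4N/eoF/eH5/d3t9dXd8dHR8dnR8fnR//8zBKldteXOCd3GCdW+BgoWCg4aChIeChYiChYmChYmBhImAg4iAgYd+f4V9fYN8e4F8eX58eHx8dnl6dXZ5dHN5dXN5d3N58cGuA2qsd3J/dnB/dW+AgoWBg4aBhIeBhYiBhoiBhomAhYmAhIh/g4d+gYV8f4J7fH96eXx5eHp5dnd4dHR3dHN3dXJ3dXR4kYV5/4dbWGZ6dXB+c29/goWBhIaBhYeBhoiAhoiAh4l/h4h/hoh+hYZ9g4R7gYJ6fn95e3t4eHh3dnV2dXN1dHJ1c3J2dX17dn18/9nMFUFVc3B8cW9+goWAhIaAhYeAhoeAh4h/iIh+iIh+h4d9hoV7hIN6goB5f314e3l2eHZ1dnR0dXJ0dHJ1dH56dH57dX58xJOE+gB3aG96b3F8goSAhIV/hYZ/h4d/iId+iId+iIZ9h4V8hoN6hIF5gn54f3t3fHd1eXR0d3N0dnJ0dH55dH97c357dH58dYB8/7S2HF1dcHR7g4R/hIV/hoZ/h4Z+iIZ+iIV9iIR8h4N7hoF6hX55gnt3gHl2fXZ1enR0eHN0dX55dYB7dH56c356c356c396p3p8/2CqMmZKg4R+hIV+hoV+hoV+h4V9iIR8iIN8h4F7hn95hXx4g3p3gHd2fnV1e3R2d394d4F8dn57dH16c315c355c394c4F2tn6a/HHzgoN+hIR+hYR+hoR9h4N9h4J8h4F7h396hn15hXt4hHh3gXZ3f3V3gX95e4J9eX57d316dX15dHx4c313cn11c39yd4Byh4F0goN+hIN+hYN9hYN9hoJ9h4F8h397h356hnx5hnl4hHd4gnd5g3p6foR+fX98en17eHx5dnx4dXx3dHx1c3xzdX1yeH5yen9ygoN+g4N9hIJ9hYJ9hYF8hoB8hn57h317hnp6hnl6hXh6hHt8g4WAgX59f318fX17enx6eHt4dnt2dXt1dXtzdnxzeX1yen5ygoJ+g4J9g4J9hIF9hYB9hX98hn58hnx7hnp7hnp8hnx+hoWBhH59gnx8gHx7fnt7fHt6e3t5eXp4eHp2d3p1eHx0eX1zen5zgoJ+goF9g4F9hIB9hH99hX58hX18hnt8hnt8hnx+h4SBhX1+hHx9g3x9gnt9gnuFgXp/fHp5e3p5enp4eXp3enx2e311e350gYF+goF+goB9g4B9hH99hH59hX18hXx9hX1+h4KBhn1+hn1+h32Bh6y5ja/XemTFwWGxi3h6fXl6e3l5e3p5fHx4fH13fH13gYF+gYB+goB+gn9+g399g359hH19hX1+hoKAhn1+h35/iri9s+bxZHzMf0Fqdj1ekURTsJ57f3p9fnp8fXp7fXx6fX16fn15gYB+gYB+gYB+gn9+gn9+g359g35+hIGAhX5+hKapyvX4ic/mhUJldztWdTtXdDxYsXxKpq+AgXqAgHp/f3t+fnx9fnx8fn18gIB+gYB+gYB+gX9+gn9+gn5+g4GAgZicx/P3vvP5n0d6eTlNdzlOdTpQcztScjxTsN2Cjo59g3uCgnuCgXyBgHyBgH2AgH1/gIB+gIB+gYB+gX9+gn9/g52jzfL5zfb+j06/ejhDdzdEdThHdDlJcjpLcTpNq5tLn9yZhXyEhHuEg3yEgnyDgX2DgX2CgH2CgIB/gYB/f4iPmcLazO//zfH+o03Cejc3dzU4djY8dDc/czdCcThEcDlGgURJtfS/f4+BhXyFhHyFg32Fgn2Fgn2EgX6EgX6E0OH6zOT/zOf/iMHwlE9BeD8zdzszdTg0dDY1cjU3cTY6cDc9bzhAe0FGufjRhKuThn2FhX2GhH2Gg32Gg32Fgn6Fgn6FgX6FyEq5hVw7eE4xdkkwdUUxdEEycz4zcjszcTk0bzc1bjY3bjc6i09FzPzoh7aihX6FhX6FhH2GhH2Gg36Gg36Ggn6Ggn6GgX6GdFctc1Iuc04vckowcUcxcEMxb0Aybz4zbjw0bTo1bTo3VsiYzf7xg6ifhH6EhX6FhH6FhH6Fg36Fg36Ggn6Ggn6Ggn6GgX6G"/>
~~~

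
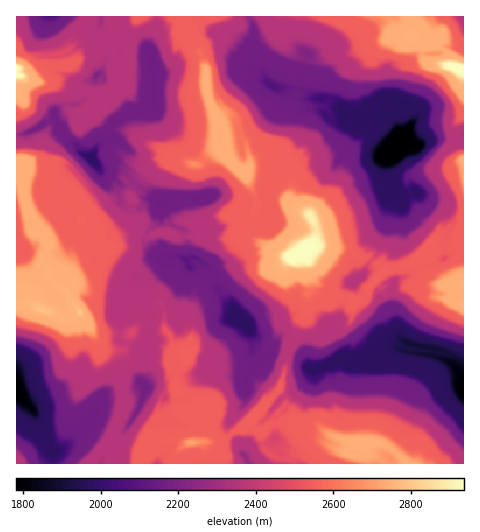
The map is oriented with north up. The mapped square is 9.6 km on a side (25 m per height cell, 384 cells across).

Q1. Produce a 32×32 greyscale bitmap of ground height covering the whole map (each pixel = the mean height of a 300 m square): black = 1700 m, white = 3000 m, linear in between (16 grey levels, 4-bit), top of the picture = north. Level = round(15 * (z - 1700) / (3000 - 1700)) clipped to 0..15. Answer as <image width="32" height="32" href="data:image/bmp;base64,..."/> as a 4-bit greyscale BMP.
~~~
<image width="32" height="32" href="data:image/bmp;base64,Qk12AgAAAAAAAHYAAAAoAAAAIAAAACAAAAABAAQAAAAAAAACAAATCwAAEwsAABAAAAAAAAAAAAAAABEREQAiIiIAMzMzAERERABVVVUAZmZmAHd3dwCIiIgAmZmZAKqqqgC7u7sAzMzMAN3d3QDu7u4A////AHU0Z4iaqqqpeJmqq8y8uphUNFaImqq6qYmZqrzMyqqHM0VVd4qqqqmqmqq6qqqYdTNFVWh4qqqompqqqpmYd1MTRmZnd5qqqGmZiIh3dmUzI1aHeGaKmYdXmGVlVVVUMiNoiIh3ipiGVXhEREREMzE0aImYiJqohlVnVEMzMzMiRoqqqIiKqHZVaHdlQzMzNImsu5iImIdVNXiIh2QzRWe8zMuIiIiGU0V4qYiGVGiazMzKiIiHdlRWiaqqqGeKvMzMypiIdmVVeauqqZmJqszMzMqYh2VVV5vMzKmJmaq8rMy6qIZVVWibzu3KqZmqqqvLqqmGZmeKq83uy5iIiqq8yqqph3d4iqqs3cqXZniqvKqqmIdniJqqq93KhlVXicuqqod2VWaKqqzMuYUzRXnKqqh3dmZmeaqrqqhkMzV6y6qWVneImZrKqqmHZDRXisupZFZ4qqq8yqqodlISR5uZhlRWeKqrzLqqmGVSERR4d3V2VoiIq8uqmIdUQyEjaJdmh2ZmeKvLp2ZlQzMzJHm5d3iGZWiryoZVVEMzMzRpypiIiHVoq6hlVVVVVDRWi9yph3h1aKyWVVVVVnd3eb3Kqpd4dWirhlVVZniJiazemImYiHV5qoZVZ2eIqqvMy4d4iIiHiqmHZoh4iarMzMp1Vnh4mIqpmHeIiJqqvMy5"/>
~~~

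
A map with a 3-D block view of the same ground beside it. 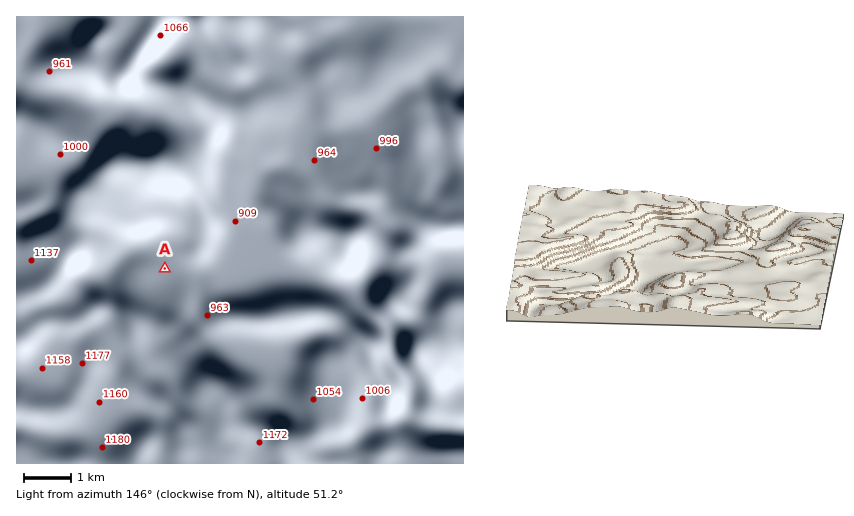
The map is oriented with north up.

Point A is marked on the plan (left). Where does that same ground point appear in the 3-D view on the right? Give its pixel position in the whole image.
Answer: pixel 659 245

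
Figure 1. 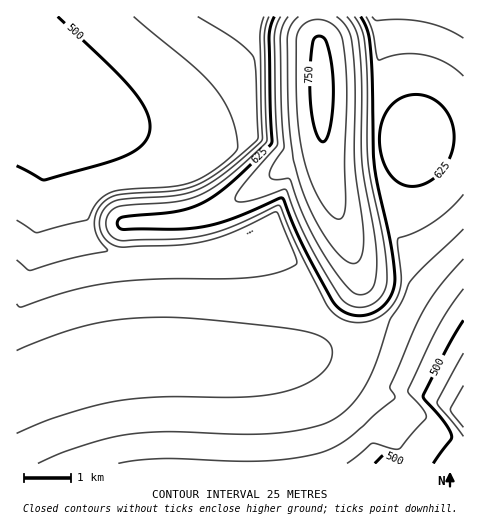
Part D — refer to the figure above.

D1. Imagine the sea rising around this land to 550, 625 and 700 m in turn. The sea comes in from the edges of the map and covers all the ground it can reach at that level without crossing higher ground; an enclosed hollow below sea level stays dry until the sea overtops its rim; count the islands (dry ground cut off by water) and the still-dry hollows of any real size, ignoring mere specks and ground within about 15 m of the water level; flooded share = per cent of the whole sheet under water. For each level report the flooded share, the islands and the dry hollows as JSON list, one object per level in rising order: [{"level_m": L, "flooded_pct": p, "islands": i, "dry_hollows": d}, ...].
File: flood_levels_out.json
[{"level_m": 550, "flooded_pct": 30, "islands": 0, "dry_hollows": 0}, {"level_m": 625, "flooded_pct": 81, "islands": 0, "dry_hollows": 0}, {"level_m": 700, "flooded_pct": 93, "islands": 0, "dry_hollows": 0}]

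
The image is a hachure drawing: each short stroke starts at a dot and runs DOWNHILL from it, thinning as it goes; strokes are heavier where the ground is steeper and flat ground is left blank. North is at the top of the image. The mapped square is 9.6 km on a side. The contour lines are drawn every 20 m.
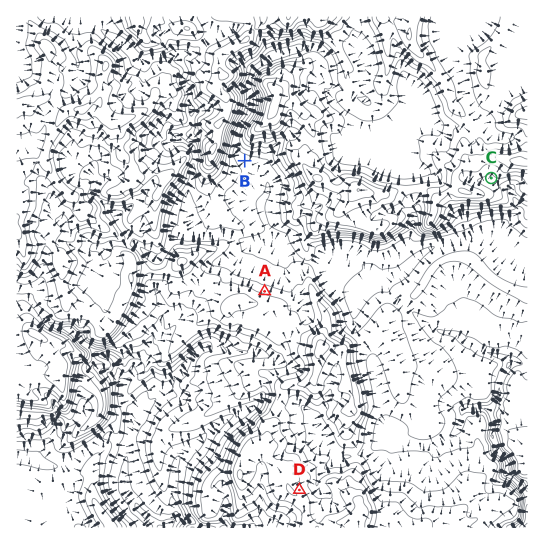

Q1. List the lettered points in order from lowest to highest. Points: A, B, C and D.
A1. B A D C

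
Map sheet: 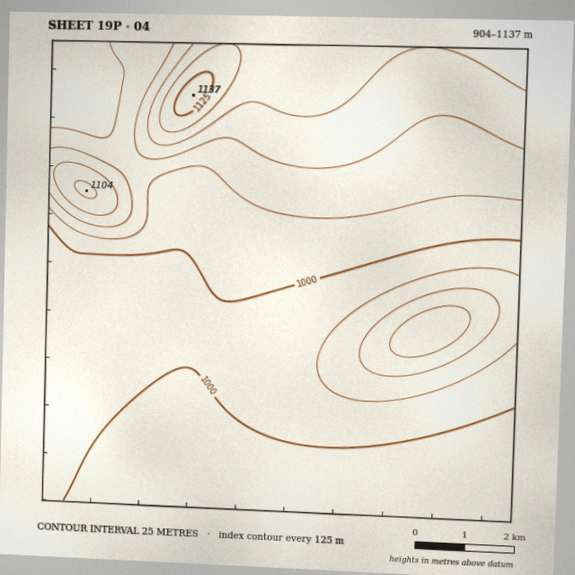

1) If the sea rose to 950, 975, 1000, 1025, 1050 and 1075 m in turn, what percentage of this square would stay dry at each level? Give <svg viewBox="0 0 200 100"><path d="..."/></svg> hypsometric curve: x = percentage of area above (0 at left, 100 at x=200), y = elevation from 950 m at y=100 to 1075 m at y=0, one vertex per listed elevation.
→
<svg viewBox="0 0 200 100"><path d="M193 100l-10-20-55-20-65-20-25-20-21-20"/></svg>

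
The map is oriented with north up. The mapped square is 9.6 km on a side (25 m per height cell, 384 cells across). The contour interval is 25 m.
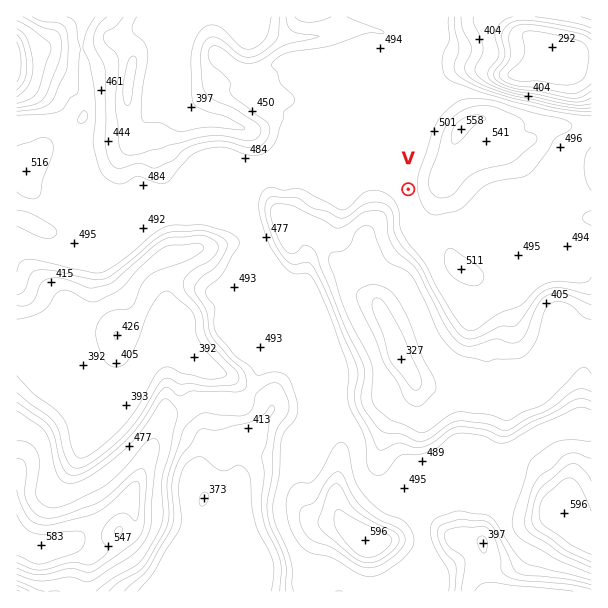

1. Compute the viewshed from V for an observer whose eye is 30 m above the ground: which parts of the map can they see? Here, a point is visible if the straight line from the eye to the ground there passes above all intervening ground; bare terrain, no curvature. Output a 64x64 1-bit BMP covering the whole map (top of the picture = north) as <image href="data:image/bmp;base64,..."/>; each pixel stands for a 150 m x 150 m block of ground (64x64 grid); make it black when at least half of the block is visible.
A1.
<image width="64" height="64" href="data:image/bmp;base64,Qk0+AgAAAAAAAD4AAAAoAAAAQAAAAEAAAAABAAEAAAAAAAACAAATCwAAEwsAAAIAAAAAAAAA////AAAAAAAAAAAAAAYAAAAAAAAADwAAAAAAAAAGAAAAAAAAAAYAADACAAAABAAAfwMAAAAIAAD/hwAAA/gAAP+HAAAP+APA/8eAAN/4A+D/54AB3/gH8P/vgAP//wf4//8AA/////z8zwAD/////vgngAP/////+AOAAf/////wA4AB//////ADgAP/////8AGAAf///f/gAcAA///wf8AAwAB//+AHgACAAH//AAMAAAAAf/wAAAAAAAB/8AAAAAAAAH/gAAAAAAAAf8AAAAAAAAD/wAAAAAAAAf+AAAAAAABv/4AAAAAAAP//gAAAAAAB//8AAAAAAAD//wAAAAAAAH//AEAAAAAAf/4AwAAAAAB//gCCAAAAAH/+AQeAAGAAf/+Dn8AA8AB//4P/+AP4AD//h//gD/wAP/+H/wAf5gA9/4/4AD/PADAf/8AA/9/B8A8+AAD///HwDz4AAH//8fAP/gAAf+Y58B/+AAB/wB3///4AAH+AH////gAAf4AB///+AAA/gAGD//8AAB+AAAP//4AAH4AAAf//gAD+gAAA//+AAD7AAAAP/gAAAsAAAA/+AAACwAAAD/8AAADAAAHf/wAAAMAAA/P8AAAAwAAD//wAAAHAAAH//AAAAcACAA/+AAABgAAAAA4AAAGAAAAADwAAAYAAAAAOAAABwAAAAH4AAA=="/>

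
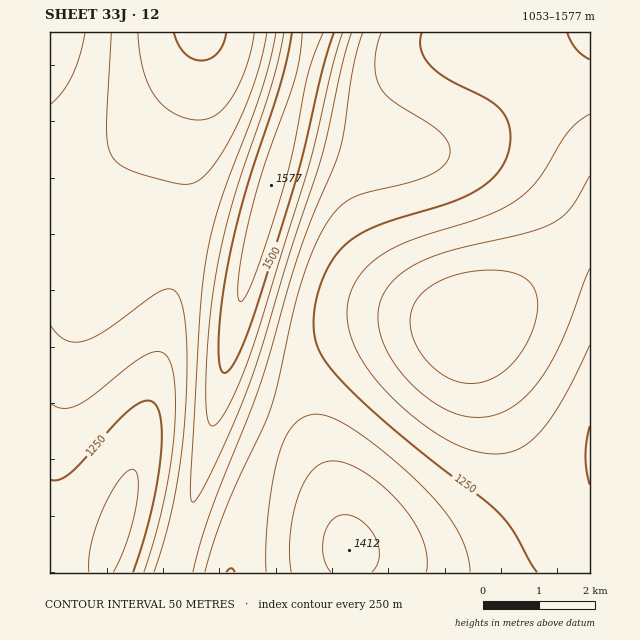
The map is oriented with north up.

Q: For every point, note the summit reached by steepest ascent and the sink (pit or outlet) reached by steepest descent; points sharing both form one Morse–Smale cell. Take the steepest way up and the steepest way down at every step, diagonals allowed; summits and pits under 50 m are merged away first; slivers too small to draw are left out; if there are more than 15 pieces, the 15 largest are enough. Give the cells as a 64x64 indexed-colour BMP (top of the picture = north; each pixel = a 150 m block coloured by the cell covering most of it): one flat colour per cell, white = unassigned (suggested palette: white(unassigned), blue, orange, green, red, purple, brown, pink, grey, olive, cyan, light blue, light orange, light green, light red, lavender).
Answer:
<image width="64" height="64" href="data:image/bmp;base64,Qk12CAAAAAAAAHYAAAAoAAAAQAAAAEAAAAABAAQAAAAAAAAIAAATCwAAEwsAABAAAAAAAAAA////ALR3HwAOf/8ALKAsACgn1gC9Z5QAS1aMAMJ34wB/f38AIr28AM++FwDox64AeLv/AIrfmACWmP8A1bDFADMzMzMzMzMxERERIiIiIiIiIiIiIiIiIiIiIiIiIiERMzMzMzMzMzEREREiIiIiIiIiIiIiIiIiIiIiIiIiIREzMzMzMzMzMRERESIiIiIiIiIiIiIiIiIiIiIiIiIhETMzMzMzMzMzERERIiIiIiIiIiIiIiIiIiIiIiIiIiERMzMzMzMzMzMREREiIiIiIiIiIiIiIiIiIiIiIiIiIREzMzMzMzMzMxERERIiIiIiIiIiIiIiIiIiIiIiIiIRETMzMzMzMzMzEREREiIiIiIiIiIiIiIiIiIiIiIiIhERMzMzMzMzMzMxERESIiIiIiIiIiIiIiIiIiIiIiIhEREzMzMzMzMzMzERERIiIiIiIiIiIiIiIiIiIiIiIiERETMzMzMzMzMzMRERESIiIiIiIiIiIiIiIiIiIiIiERERMzMzMzMzMzMxERERIiIiIiIiIiIiIiIiIiIiIiIREREzMzMzMzMzMzMREREiIiIiIiIiIiIiIiIiIiIiIRERETMzMzMzMzMzMxERERIiIiIiIiIiIiIiIiIiIiIhERERMzMzMzMzMzMzEREREiIiIiIiIiIiIiIiIiIiIhEREREzMzMzMzMzMzMRERERIiIiIiIiIiIiIiIiIiIiERERETMzMzMzMzMzMzEREREiIiIiIiIiIiIiIiIiIiERERERMzMzMzMzMzMzMRERESIiIiIiIiIiIiIiIiIiIREREREzMzMzMzMzMzMxEREREiIiIiIiIiIiIiIiIiIRERERETMzMzMzMzMzMzERERESIiIiIiIiIiIiIiIiIhERERERMzMzMzMzMzMzMxEREREiIiIiIiIiIiIiIiIhEREREREzMzMzMzMzMzMzERERESIiIiIiIiIiIiIiIiERERERETMzMzMzMzMzMzMREREREiIiIiIiIiIiIiIiIRERERERMzMzMzMzMzMzMxERERERIiIiIiIiIiIiIiIREREREREzMzMzMzMzMzMzMRERERESIiIiIiIiIiIiIhERERERETMzMzMzMzMzMzMxEREREREiIiIiIiIiIiIhERERERERMzMzMzMzMzMzMzERERERERIiIiIiIiIiIiEREREREREzMzMzMzMzMzMzMRERERERERIiIiIiIiIiIRERERERETMzMzMzMzMzMzMxEREREREREREiIiIiIiIRERERERERMzMzMzMzMzMzMzMRERERERERERESIiIiIhEREREREREzMzMzMzMzMzMzMxERERERERERERERERERERERERERETMzMzMzMzMzMzMzERERERERERERERERERERERERERERMzMzMzMzMzMzMzMREREREREREREREREREREREREREREzMzMzMzMzMzMzMzERERERERERERERERERERERERERETMzMzMzMzMzMzMzMRERERERERERERERERERERERERERMzMzMzMzMzMzMzMxEREREREREREREREREREREREREREzNEMzMzMzMzMzMzEREREREREREREREREREREREREREURERDMzMzMzMzMzMxERERERERERERERERERERERERERRERERDMzMzMzMzMzERERERERERERERERERERERERERFEREREQzMzMzMzM0QREREREREREREREREREREREREREUREREREQzMzNERERBERERERERERERERERERERERERERREREREREREREREREQRERERERERERERERERERERERERFERERERERERERERERBEREREREREREREREREREREREREUREREREREREREREREERERERERERERERERERERERERERRERERERERERERERERBERERERERERERERERERERERERFUREREREREREREREREEREREREREREREREREREREREREVVEREREREREREREREQRERERERERERERERERERERERERVVVERERERERERERERBERERERERERERERERERERERERFVVVREREREREREREREQREREREREREREREREREREREREVVVVVRERERERERERERBERERERERERERERERERERERERVVVVVUREREREREREREERERERERERERERERERERERERFVVVVVVERERERERERERBEREREREREREREREREREREREVVVVVVVREREREREREREERERERERERERERERERERERERVVVVVVVUREREREREREQRERERERERERERERERERERERFVVVVVVVVERERERERERBEREREREREREREREREREREREVVVVVVVVVREREREREREQRERERERERERERERERERERERVVVVVVVVVURERERERERBERERERERERERERERERERERFVVVVVVVVVVEREREREREEREREREREREREREREREREREVVVVVVVVVVUREREREREQRERERERERERERERERERERERVVVVVVVVVVVEREREREREERERERERERERERERERERERFVVVVVVVVVVVREREREREQREREREREREREREREREREREVVVVVVVVVVVVERERERERBERERERERERERERERERERERVVVVVVVVVVVUREREREREERERERERERERERERERERERFVVVVVVVVVVVVERERERERBEREREREREREREREREREREVVVVVVVVVVVVUREREREREERERERERERERERERERERER"/>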